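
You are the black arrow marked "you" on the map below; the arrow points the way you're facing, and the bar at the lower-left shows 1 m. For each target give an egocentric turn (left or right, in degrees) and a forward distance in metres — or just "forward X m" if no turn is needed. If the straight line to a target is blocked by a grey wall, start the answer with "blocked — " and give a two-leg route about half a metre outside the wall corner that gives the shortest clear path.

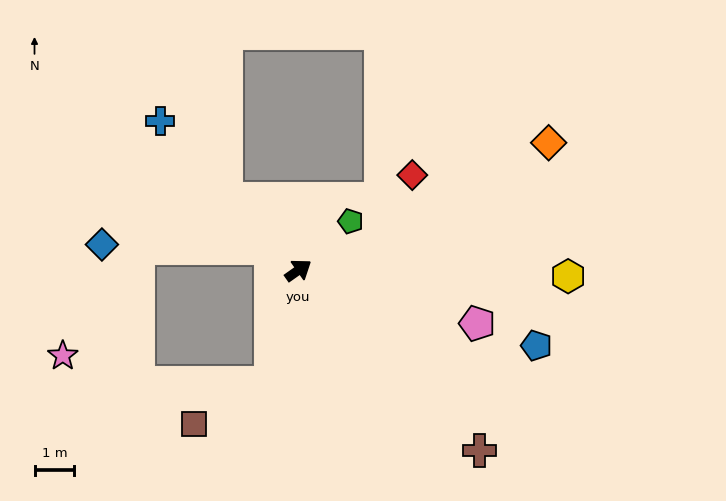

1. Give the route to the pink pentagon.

turn right 52°, forward 4.7 m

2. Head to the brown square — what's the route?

blocked — turn right 139°, forward 2.9 m, then turn right 48°, forward 2.2 m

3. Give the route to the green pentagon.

turn left 8°, forward 1.8 m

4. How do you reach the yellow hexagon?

turn right 36°, forward 6.8 m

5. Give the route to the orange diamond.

turn right 8°, forward 7.0 m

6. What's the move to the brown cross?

turn right 80°, forward 6.4 m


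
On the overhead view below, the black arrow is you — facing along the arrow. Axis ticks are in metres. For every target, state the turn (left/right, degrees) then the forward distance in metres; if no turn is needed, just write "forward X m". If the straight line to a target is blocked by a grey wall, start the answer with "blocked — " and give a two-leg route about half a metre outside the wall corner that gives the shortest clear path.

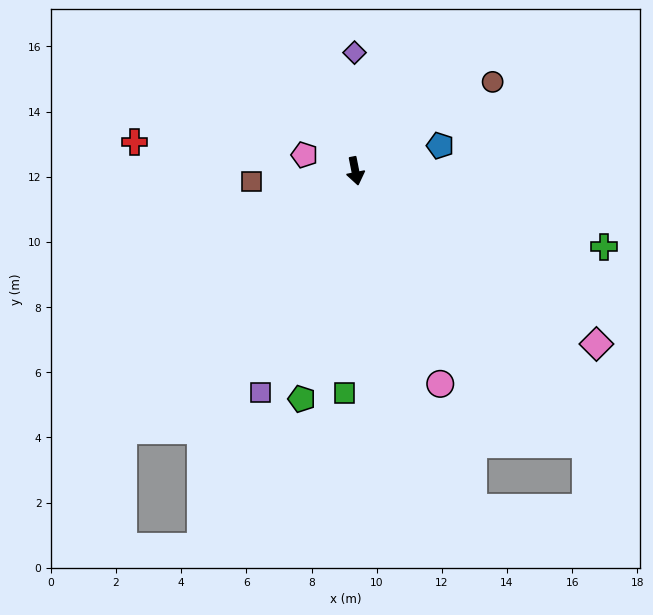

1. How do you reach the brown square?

turn right 95°, forward 3.2 m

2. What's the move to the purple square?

turn right 34°, forward 7.4 m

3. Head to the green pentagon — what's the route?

turn right 24°, forward 7.2 m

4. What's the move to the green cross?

turn left 62°, forward 8.0 m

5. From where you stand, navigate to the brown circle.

turn left 112°, forward 5.0 m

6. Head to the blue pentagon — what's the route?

turn left 95°, forward 2.7 m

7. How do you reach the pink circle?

turn left 11°, forward 7.0 m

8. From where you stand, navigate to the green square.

turn right 14°, forward 6.8 m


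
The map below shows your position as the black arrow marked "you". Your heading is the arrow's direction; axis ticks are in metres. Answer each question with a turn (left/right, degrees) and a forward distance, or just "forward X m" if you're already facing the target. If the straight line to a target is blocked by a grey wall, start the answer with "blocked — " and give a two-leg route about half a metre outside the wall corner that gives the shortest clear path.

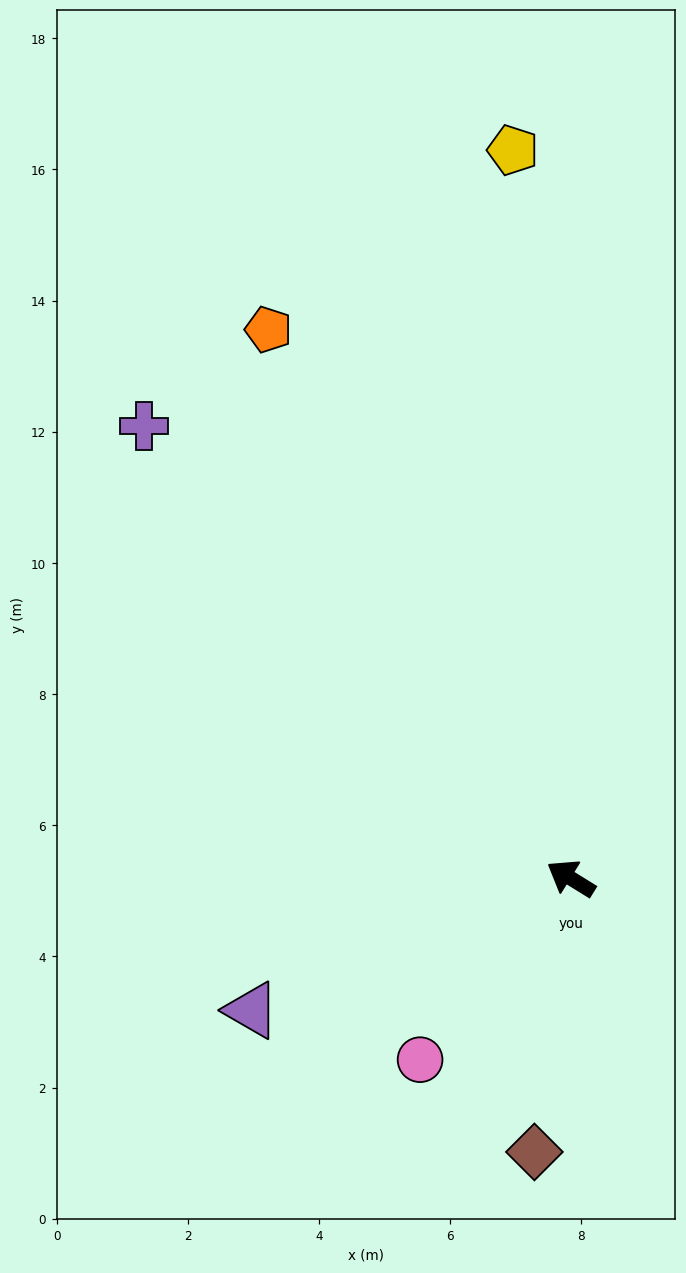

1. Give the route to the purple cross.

turn right 15°, forward 9.5 m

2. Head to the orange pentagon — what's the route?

turn right 29°, forward 9.6 m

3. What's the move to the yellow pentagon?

turn right 54°, forward 11.1 m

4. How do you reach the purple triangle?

turn left 54°, forward 5.3 m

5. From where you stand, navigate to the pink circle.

turn left 82°, forward 3.6 m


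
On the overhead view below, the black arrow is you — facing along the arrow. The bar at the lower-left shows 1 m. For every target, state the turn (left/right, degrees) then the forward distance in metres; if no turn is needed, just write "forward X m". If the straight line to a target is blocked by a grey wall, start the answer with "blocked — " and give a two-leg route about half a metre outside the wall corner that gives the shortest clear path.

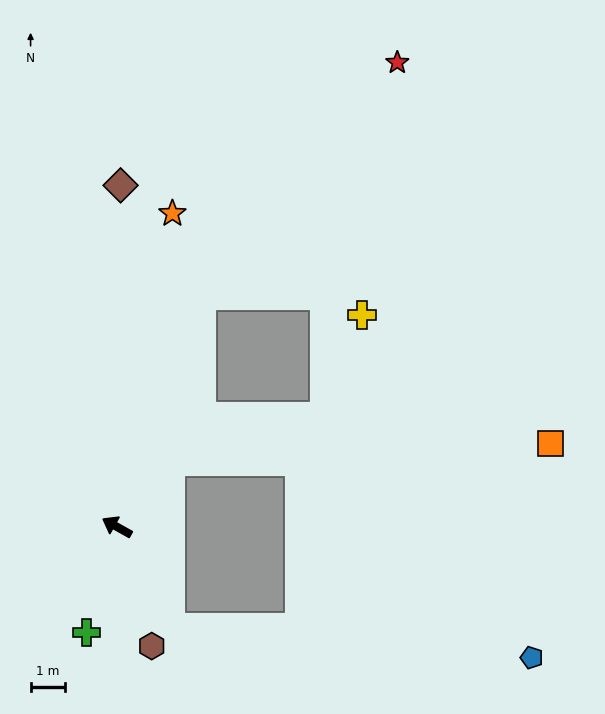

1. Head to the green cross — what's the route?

turn left 103°, forward 3.2 m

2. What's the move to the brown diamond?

turn right 61°, forward 9.8 m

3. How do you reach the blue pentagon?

blocked — turn left 147°, forward 3.3 m, then turn left 58°, forward 10.4 m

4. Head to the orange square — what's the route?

blocked — turn right 100°, forward 2.4 m, then turn right 48°, forward 10.9 m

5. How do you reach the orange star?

turn right 71°, forward 9.2 m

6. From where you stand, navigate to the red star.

blocked — turn right 81°, forward 7.1 m, then turn right 20°, forward 8.7 m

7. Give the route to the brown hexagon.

turn left 136°, forward 3.6 m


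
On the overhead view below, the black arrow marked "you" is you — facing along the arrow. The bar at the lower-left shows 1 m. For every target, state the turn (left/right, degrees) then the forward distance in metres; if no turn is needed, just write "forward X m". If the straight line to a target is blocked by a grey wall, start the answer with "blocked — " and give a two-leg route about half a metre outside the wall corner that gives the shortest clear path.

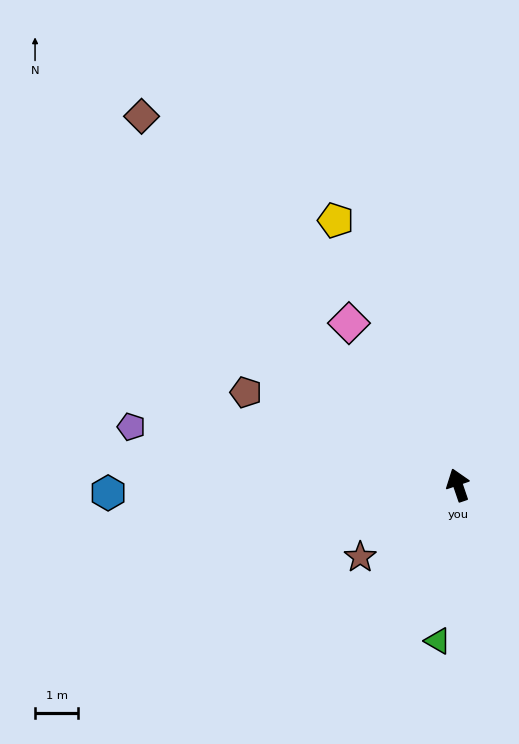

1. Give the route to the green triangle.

turn left 154°, forward 3.6 m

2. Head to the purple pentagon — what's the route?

turn left 61°, forward 7.7 m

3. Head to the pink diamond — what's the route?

turn left 15°, forward 4.5 m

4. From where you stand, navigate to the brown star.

turn left 108°, forward 2.8 m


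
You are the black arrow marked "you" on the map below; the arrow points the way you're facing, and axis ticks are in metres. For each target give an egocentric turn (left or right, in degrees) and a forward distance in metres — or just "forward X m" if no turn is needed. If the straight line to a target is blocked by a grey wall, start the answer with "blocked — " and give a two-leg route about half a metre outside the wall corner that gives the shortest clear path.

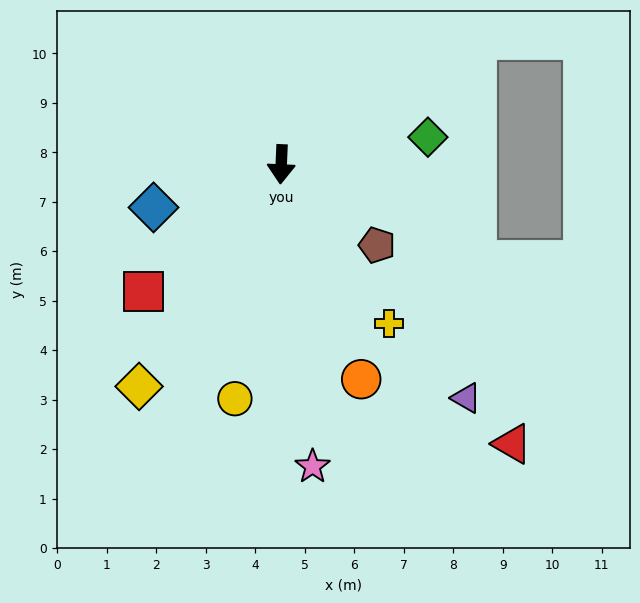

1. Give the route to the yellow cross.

turn left 37°, forward 3.9 m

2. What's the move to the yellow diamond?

turn right 30°, forward 5.3 m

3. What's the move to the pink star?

turn left 8°, forward 6.1 m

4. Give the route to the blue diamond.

turn right 69°, forward 2.7 m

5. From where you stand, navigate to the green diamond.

turn left 103°, forward 3.0 m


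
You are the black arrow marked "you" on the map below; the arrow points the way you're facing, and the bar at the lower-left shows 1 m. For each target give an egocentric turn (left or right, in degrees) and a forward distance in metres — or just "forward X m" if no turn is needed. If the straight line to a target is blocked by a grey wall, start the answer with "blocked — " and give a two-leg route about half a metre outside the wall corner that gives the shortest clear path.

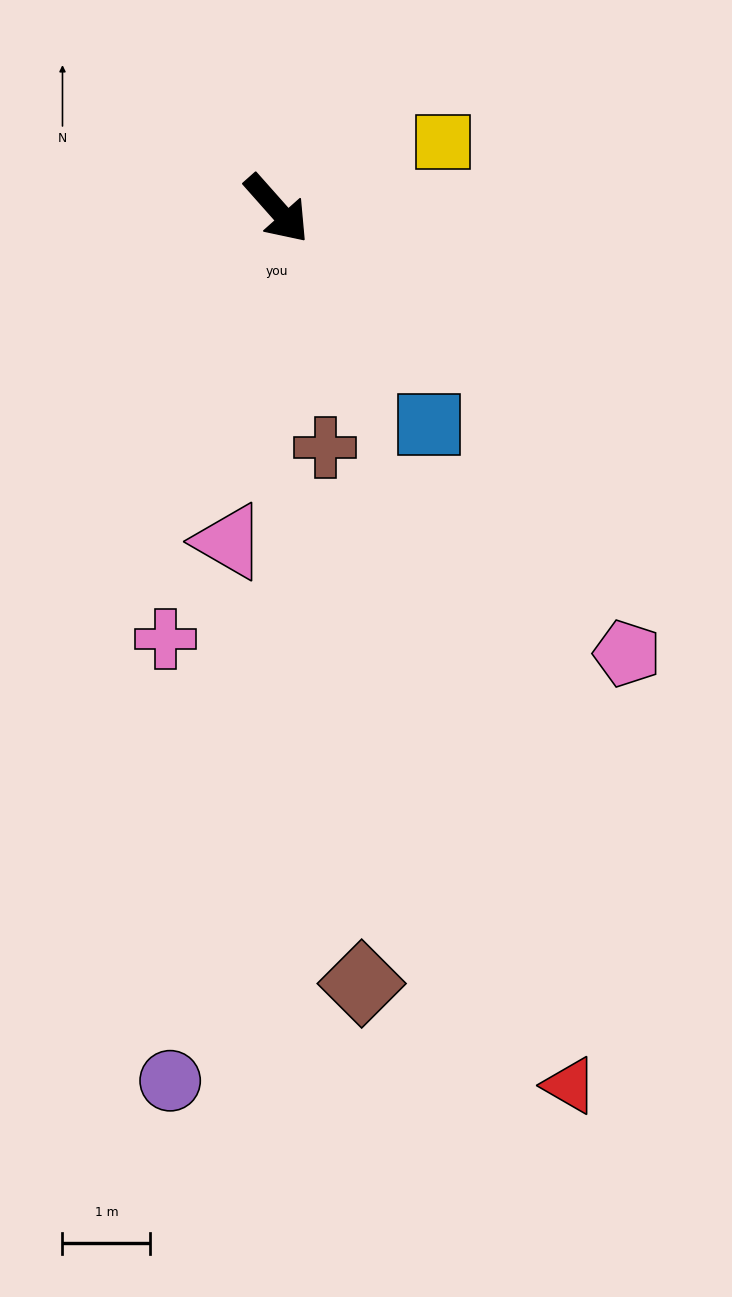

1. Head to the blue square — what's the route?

turn right 6°, forward 3.0 m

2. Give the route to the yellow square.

turn left 70°, forward 2.0 m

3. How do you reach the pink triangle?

turn right 50°, forward 3.8 m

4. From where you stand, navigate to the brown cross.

turn right 30°, forward 2.8 m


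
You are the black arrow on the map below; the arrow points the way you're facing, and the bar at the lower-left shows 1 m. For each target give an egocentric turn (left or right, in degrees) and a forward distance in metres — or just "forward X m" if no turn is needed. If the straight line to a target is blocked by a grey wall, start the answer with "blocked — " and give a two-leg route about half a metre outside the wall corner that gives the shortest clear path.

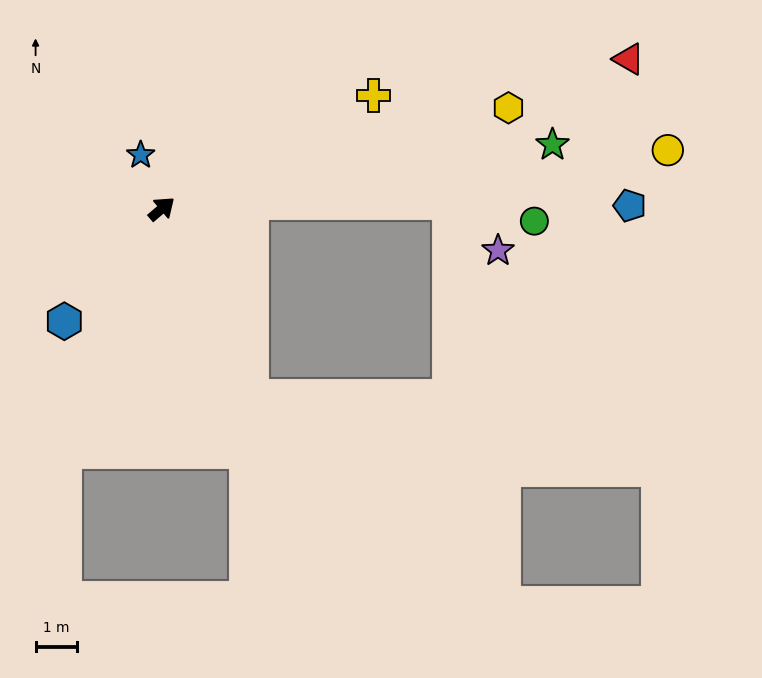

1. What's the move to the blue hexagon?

turn right 171°, forward 3.6 m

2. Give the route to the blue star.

turn left 71°, forward 1.4 m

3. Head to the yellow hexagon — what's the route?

turn right 24°, forward 8.8 m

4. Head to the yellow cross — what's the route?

turn right 12°, forward 5.8 m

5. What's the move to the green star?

turn right 31°, forward 9.6 m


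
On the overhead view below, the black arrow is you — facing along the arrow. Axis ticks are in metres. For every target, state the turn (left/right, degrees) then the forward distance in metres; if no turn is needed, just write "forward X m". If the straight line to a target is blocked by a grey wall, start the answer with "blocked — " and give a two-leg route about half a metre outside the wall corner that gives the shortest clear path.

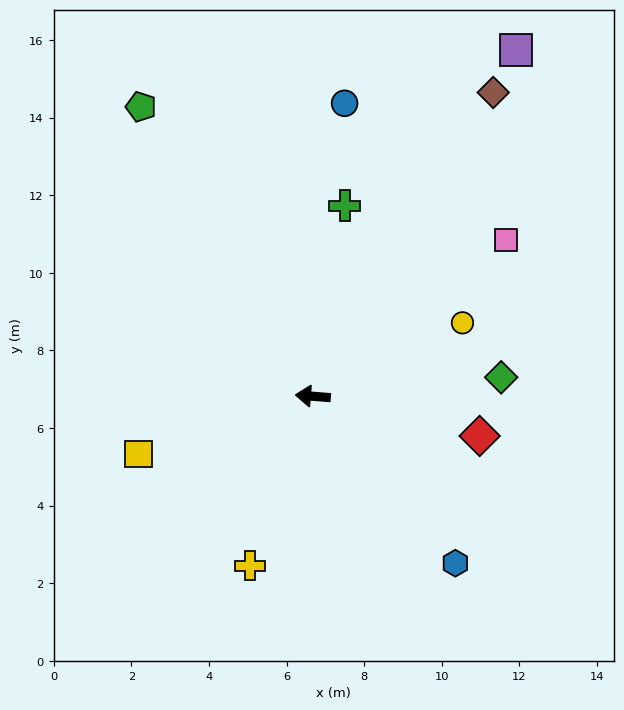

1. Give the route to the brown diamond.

turn right 116°, forward 9.1 m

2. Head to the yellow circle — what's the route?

turn right 149°, forward 4.3 m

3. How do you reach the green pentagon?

turn right 55°, forward 8.7 m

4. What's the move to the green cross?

turn right 95°, forward 5.0 m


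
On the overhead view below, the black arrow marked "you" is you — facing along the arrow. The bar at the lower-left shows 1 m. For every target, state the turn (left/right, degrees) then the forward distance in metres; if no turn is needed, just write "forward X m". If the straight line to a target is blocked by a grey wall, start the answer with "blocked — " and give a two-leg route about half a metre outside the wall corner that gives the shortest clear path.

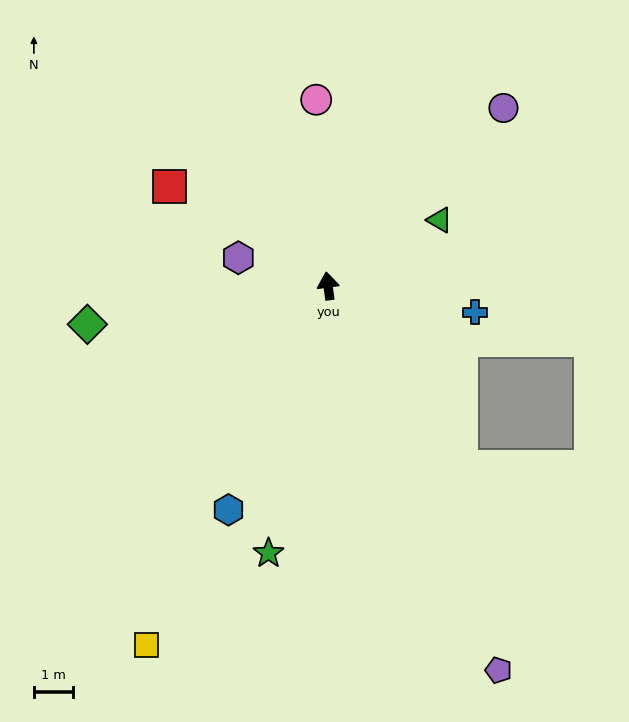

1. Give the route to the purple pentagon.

turn right 164°, forward 10.7 m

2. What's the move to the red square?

turn left 50°, forward 4.8 m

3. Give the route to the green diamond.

turn left 91°, forward 6.2 m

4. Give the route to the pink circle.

turn right 4°, forward 4.7 m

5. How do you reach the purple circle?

turn right 52°, forward 6.3 m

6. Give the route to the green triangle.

turn right 67°, forward 3.3 m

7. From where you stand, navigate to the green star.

turn left 160°, forward 7.0 m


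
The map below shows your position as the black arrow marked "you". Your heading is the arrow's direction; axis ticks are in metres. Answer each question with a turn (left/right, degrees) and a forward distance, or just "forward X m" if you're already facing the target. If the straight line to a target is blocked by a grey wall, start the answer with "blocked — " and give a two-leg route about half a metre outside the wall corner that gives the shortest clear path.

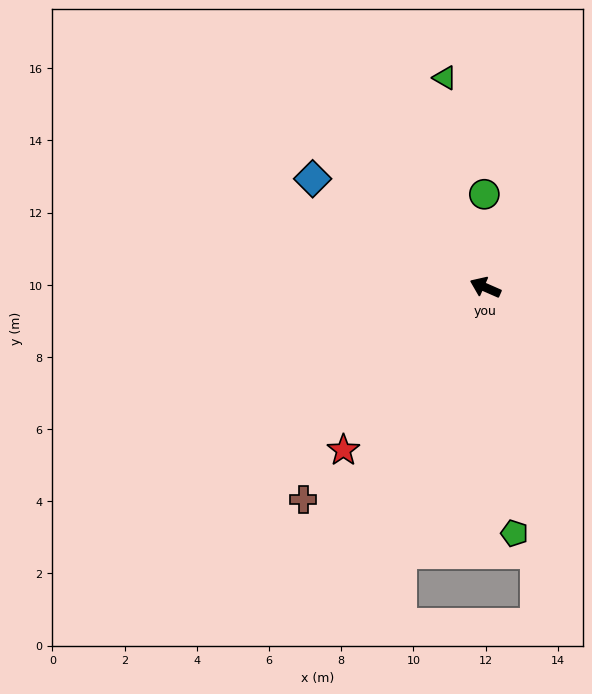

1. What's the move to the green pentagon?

turn left 120°, forward 6.9 m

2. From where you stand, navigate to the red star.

turn left 73°, forward 6.0 m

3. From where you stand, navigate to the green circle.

turn right 66°, forward 2.6 m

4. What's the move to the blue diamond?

turn right 8°, forward 5.7 m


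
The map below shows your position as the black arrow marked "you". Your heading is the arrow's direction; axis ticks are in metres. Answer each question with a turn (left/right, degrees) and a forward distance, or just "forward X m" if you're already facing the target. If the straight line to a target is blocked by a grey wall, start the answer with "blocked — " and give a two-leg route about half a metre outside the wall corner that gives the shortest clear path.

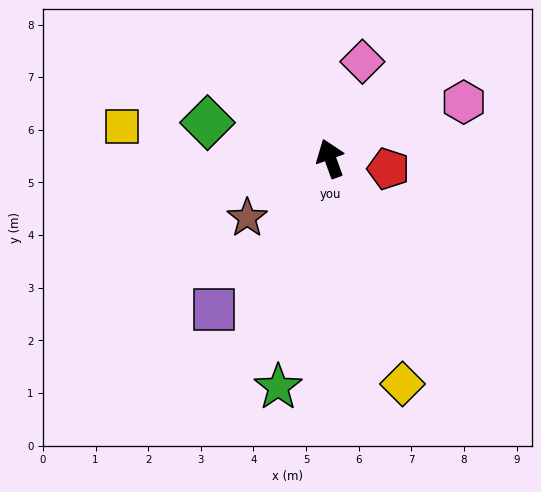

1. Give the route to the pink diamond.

turn right 38°, forward 1.9 m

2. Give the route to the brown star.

turn left 106°, forward 1.9 m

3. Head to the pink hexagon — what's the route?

turn right 87°, forward 2.8 m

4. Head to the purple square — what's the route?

turn left 122°, forward 3.6 m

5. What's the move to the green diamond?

turn left 54°, forward 2.4 m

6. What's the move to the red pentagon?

turn right 120°, forward 1.1 m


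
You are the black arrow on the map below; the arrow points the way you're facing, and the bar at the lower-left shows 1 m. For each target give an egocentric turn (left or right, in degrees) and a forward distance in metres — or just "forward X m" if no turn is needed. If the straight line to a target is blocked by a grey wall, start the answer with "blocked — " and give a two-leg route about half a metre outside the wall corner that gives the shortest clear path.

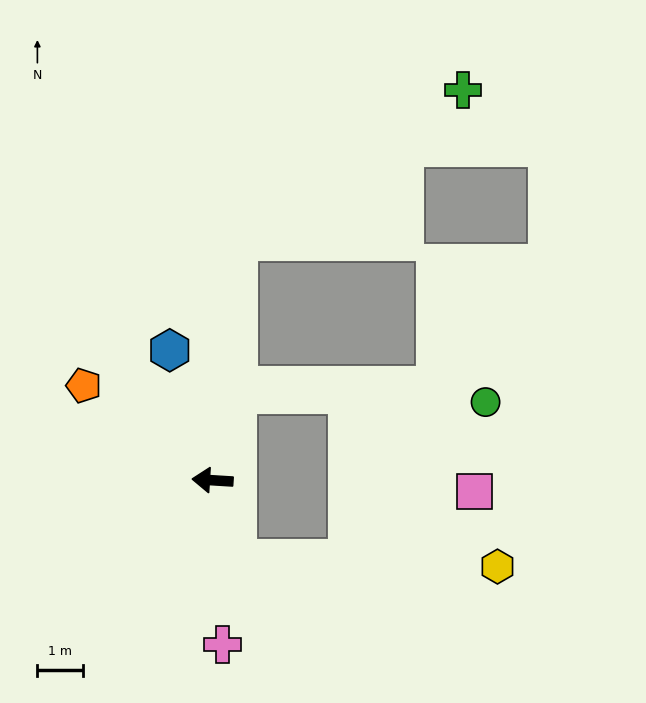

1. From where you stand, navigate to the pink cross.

turn left 97°, forward 3.6 m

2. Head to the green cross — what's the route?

blocked — turn right 93°, forward 5.3 m, then turn right 50°, forward 5.9 m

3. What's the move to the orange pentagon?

turn right 33°, forward 3.5 m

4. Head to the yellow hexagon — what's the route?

blocked — turn left 111°, forward 1.8 m, then turn left 71°, forward 5.7 m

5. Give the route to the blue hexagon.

turn right 68°, forward 3.0 m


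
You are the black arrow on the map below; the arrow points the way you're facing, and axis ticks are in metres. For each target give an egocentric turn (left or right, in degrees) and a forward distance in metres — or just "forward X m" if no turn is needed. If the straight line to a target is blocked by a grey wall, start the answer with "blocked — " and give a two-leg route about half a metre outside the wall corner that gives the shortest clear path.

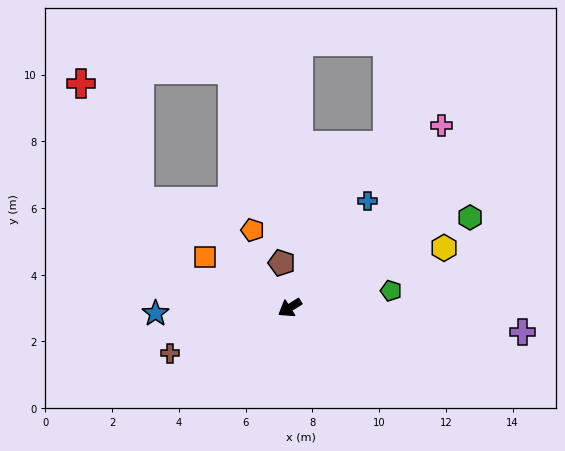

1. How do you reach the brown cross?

turn right 11°, forward 3.8 m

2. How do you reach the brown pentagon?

turn right 112°, forward 1.4 m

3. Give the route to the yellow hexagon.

turn left 169°, forward 5.0 m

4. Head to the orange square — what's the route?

turn right 63°, forward 3.0 m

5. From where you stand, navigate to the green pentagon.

turn left 157°, forward 3.1 m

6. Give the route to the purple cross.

turn left 142°, forward 7.0 m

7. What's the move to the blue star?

turn right 30°, forward 4.0 m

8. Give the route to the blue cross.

turn right 158°, forward 4.0 m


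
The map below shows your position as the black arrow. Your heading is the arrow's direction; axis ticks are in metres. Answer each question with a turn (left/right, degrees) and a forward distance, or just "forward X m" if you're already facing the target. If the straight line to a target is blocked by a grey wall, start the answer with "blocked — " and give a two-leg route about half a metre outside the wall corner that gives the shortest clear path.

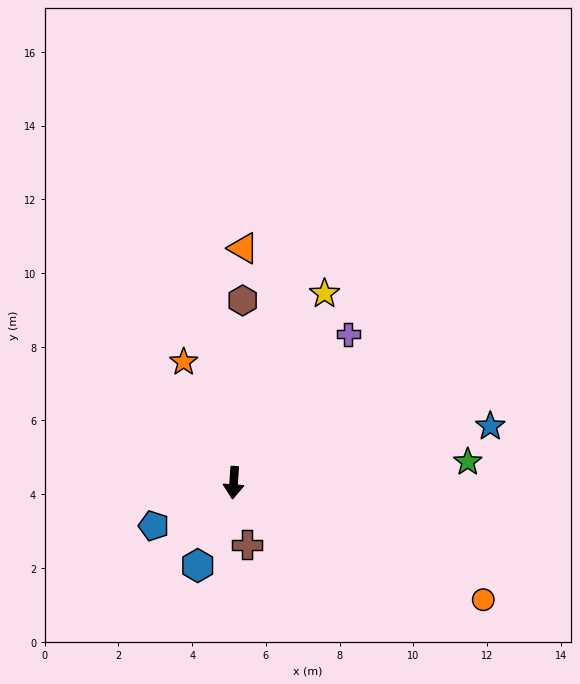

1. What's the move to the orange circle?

turn left 69°, forward 7.5 m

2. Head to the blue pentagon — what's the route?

turn right 58°, forward 2.5 m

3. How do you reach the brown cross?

turn left 16°, forward 1.7 m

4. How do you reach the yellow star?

turn left 158°, forward 5.7 m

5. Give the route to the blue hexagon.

turn right 20°, forward 2.4 m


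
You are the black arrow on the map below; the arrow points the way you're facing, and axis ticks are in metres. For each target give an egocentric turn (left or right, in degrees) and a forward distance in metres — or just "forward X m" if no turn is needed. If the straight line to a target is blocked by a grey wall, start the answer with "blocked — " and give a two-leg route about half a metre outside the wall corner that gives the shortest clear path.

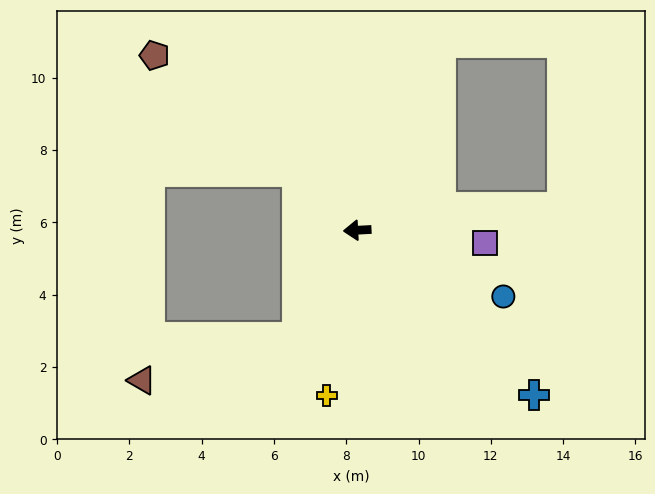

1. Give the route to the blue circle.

turn left 153°, forward 4.4 m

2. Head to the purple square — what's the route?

turn left 171°, forward 3.5 m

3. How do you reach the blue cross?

turn left 134°, forward 6.7 m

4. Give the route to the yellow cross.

turn left 77°, forward 4.7 m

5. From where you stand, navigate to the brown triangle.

blocked — turn left 58°, forward 3.4 m, then turn right 45°, forward 4.5 m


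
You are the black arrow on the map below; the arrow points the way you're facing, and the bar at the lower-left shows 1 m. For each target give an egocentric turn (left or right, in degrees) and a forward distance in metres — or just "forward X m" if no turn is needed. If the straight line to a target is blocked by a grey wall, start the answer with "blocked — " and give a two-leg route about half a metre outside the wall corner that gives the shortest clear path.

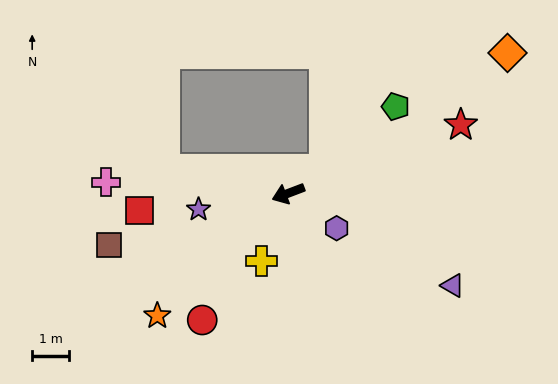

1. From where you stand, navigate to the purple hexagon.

turn left 123°, forward 1.6 m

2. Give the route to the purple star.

turn right 11°, forward 2.5 m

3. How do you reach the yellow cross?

turn left 48°, forward 2.0 m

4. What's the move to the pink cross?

turn right 24°, forward 4.9 m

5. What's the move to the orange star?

turn left 22°, forward 4.8 m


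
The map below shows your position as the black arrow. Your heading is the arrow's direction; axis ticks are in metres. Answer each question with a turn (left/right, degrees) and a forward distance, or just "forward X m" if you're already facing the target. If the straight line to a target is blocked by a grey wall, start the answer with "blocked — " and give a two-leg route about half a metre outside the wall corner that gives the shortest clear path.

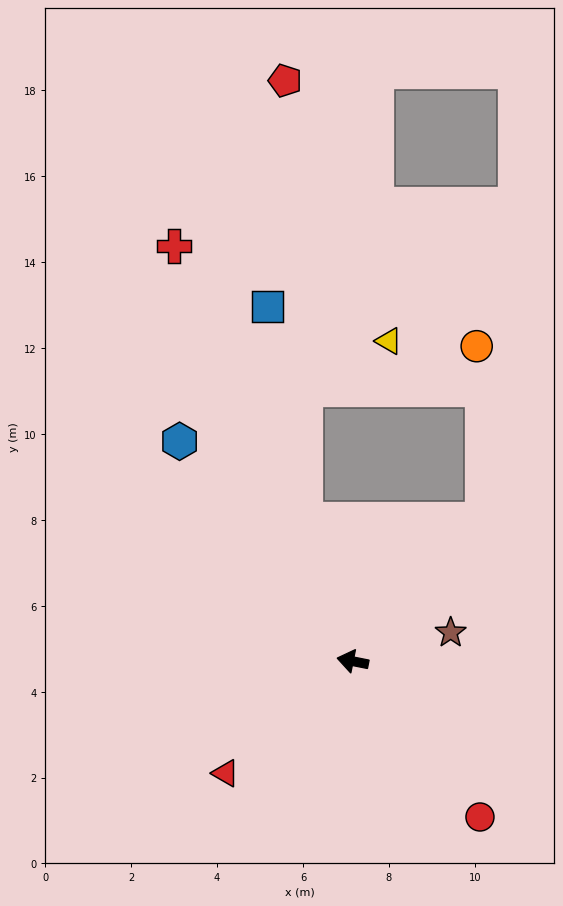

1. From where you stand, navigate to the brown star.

turn right 152°, forward 2.4 m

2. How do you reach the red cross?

turn right 55°, forward 10.5 m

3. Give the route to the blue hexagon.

turn right 41°, forward 6.5 m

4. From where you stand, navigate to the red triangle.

turn left 53°, forward 3.9 m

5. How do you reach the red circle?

turn left 141°, forward 4.7 m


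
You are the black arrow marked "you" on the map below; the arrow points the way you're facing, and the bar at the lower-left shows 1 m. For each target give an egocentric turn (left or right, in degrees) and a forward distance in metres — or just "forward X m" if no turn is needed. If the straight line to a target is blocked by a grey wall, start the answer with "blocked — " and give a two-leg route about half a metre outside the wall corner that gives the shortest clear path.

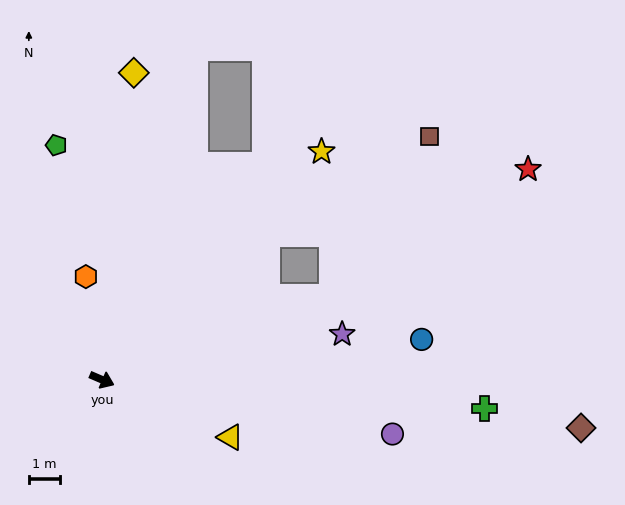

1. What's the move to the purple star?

turn left 34°, forward 7.9 m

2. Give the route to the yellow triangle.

forward 4.5 m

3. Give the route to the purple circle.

turn left 13°, forward 9.5 m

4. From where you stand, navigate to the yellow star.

turn left 69°, forward 10.2 m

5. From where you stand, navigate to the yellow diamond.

turn left 107°, forward 9.9 m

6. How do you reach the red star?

blocked — turn left 43°, forward 7.9 m, then turn left 13°, forward 7.5 m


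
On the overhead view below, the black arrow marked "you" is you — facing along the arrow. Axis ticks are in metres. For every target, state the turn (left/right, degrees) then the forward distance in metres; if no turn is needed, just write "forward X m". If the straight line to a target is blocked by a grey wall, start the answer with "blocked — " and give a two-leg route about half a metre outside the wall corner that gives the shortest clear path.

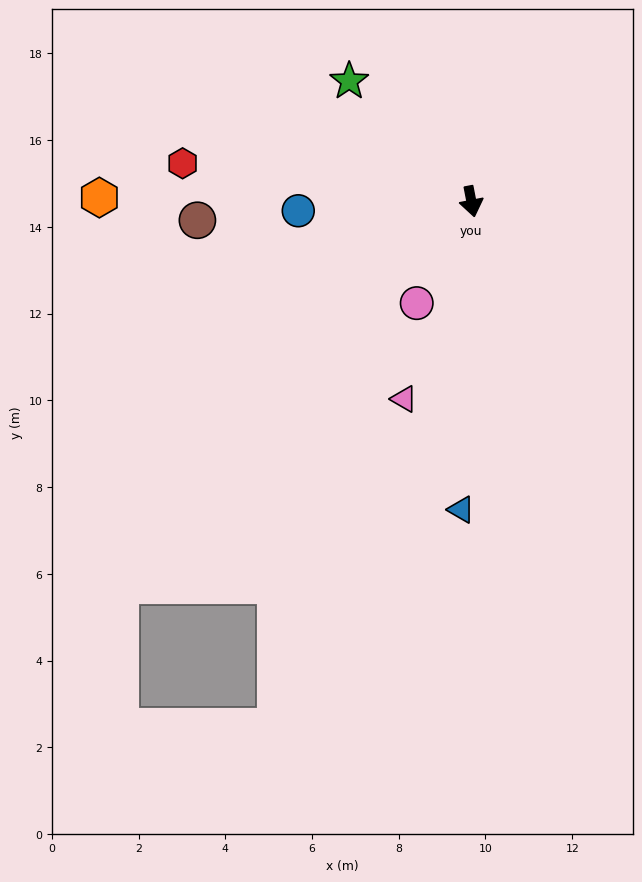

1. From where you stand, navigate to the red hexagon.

turn right 108°, forward 6.7 m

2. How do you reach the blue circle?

turn right 98°, forward 4.0 m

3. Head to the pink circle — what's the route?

turn right 39°, forward 2.7 m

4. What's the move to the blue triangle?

turn right 13°, forward 7.1 m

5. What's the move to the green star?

turn right 146°, forward 4.0 m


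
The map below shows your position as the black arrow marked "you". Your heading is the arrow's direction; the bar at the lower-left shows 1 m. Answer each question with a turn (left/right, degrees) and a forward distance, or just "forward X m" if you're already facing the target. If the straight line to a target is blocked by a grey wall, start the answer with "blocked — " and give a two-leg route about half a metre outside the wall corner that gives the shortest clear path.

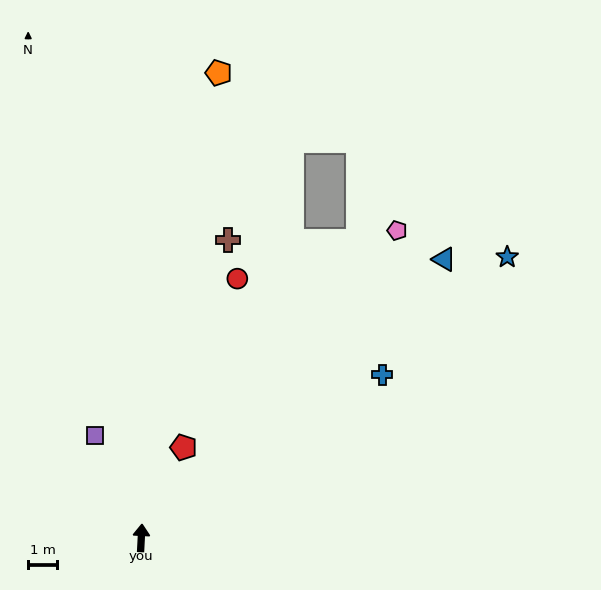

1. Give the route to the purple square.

turn left 27°, forward 3.9 m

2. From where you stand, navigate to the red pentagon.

turn right 22°, forward 3.4 m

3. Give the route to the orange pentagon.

turn right 6°, forward 16.2 m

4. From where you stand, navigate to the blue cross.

turn right 53°, forward 10.0 m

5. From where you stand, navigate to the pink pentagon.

turn right 37°, forward 13.7 m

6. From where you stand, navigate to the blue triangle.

turn right 44°, forward 14.1 m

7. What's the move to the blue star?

turn right 50°, forward 15.8 m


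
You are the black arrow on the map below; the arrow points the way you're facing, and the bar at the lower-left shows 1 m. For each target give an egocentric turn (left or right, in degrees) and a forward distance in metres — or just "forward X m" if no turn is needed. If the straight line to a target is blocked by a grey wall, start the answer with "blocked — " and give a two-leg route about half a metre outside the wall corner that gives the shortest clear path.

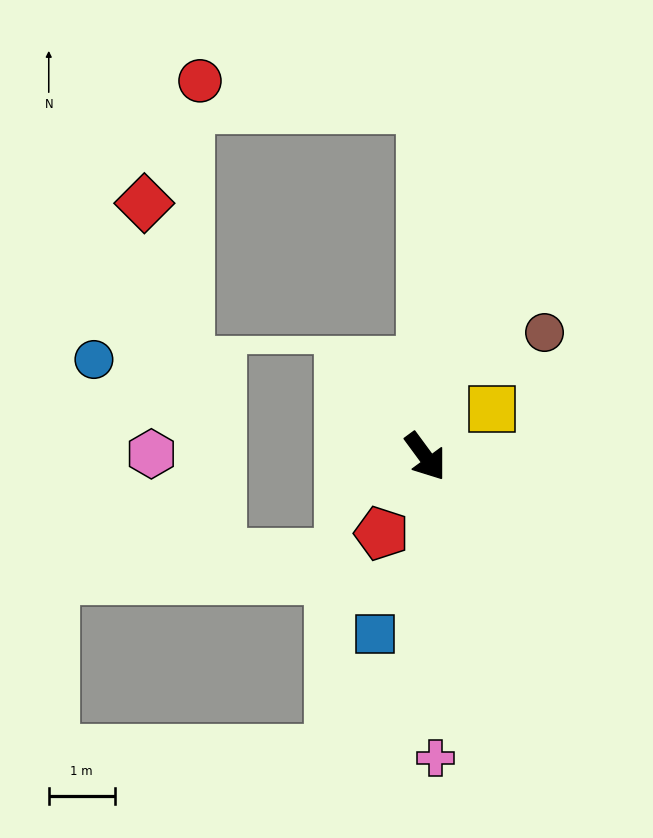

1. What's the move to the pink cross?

turn right 34°, forward 4.6 m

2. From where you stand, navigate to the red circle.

blocked — turn left 144°, forward 5.3 m, then turn left 83°, forward 3.4 m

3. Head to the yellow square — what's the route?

turn left 89°, forward 1.2 m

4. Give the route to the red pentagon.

turn right 66°, forward 1.3 m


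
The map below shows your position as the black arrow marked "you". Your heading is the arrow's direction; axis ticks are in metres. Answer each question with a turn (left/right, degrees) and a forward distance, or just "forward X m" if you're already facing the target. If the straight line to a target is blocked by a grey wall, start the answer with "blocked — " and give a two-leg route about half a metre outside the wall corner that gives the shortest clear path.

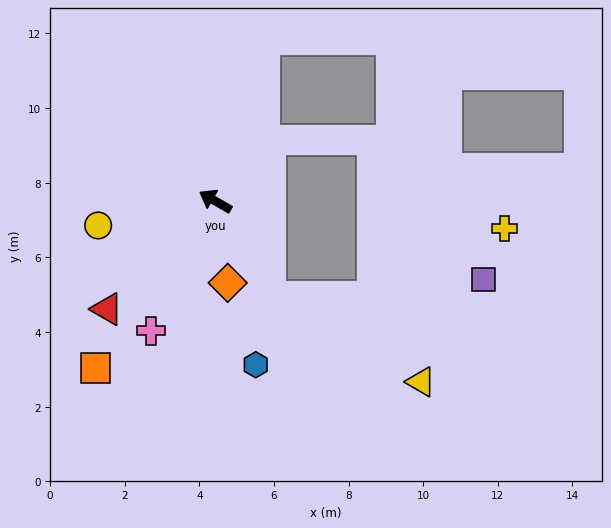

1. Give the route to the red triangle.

turn left 75°, forward 4.1 m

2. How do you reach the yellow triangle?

blocked — turn left 150°, forward 2.9 m, then turn left 30°, forward 4.6 m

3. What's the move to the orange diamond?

turn left 128°, forward 2.2 m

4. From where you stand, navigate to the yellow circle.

turn left 42°, forward 3.2 m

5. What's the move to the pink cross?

turn left 93°, forward 3.9 m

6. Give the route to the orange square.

turn left 84°, forward 5.5 m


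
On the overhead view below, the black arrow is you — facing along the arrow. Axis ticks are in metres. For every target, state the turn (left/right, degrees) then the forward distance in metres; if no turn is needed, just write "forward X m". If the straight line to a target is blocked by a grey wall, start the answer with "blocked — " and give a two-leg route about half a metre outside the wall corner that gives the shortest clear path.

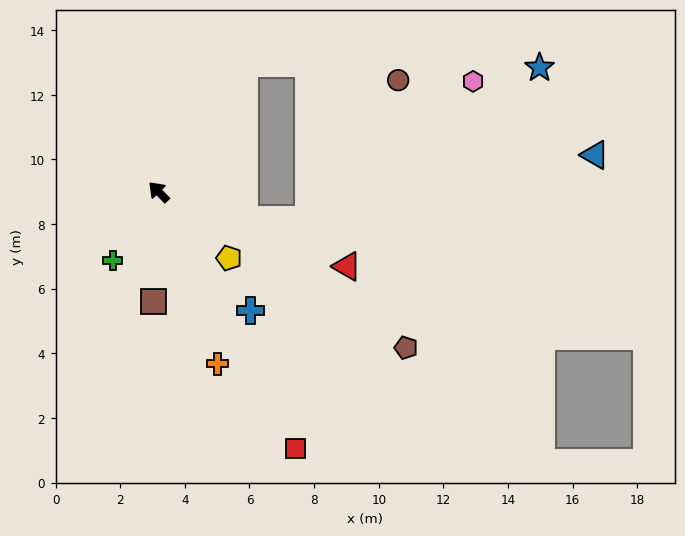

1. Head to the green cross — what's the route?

turn left 102°, forward 2.5 m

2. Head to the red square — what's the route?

turn left 164°, forward 9.0 m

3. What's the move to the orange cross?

turn left 154°, forward 5.6 m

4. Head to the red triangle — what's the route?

turn right 156°, forward 6.3 m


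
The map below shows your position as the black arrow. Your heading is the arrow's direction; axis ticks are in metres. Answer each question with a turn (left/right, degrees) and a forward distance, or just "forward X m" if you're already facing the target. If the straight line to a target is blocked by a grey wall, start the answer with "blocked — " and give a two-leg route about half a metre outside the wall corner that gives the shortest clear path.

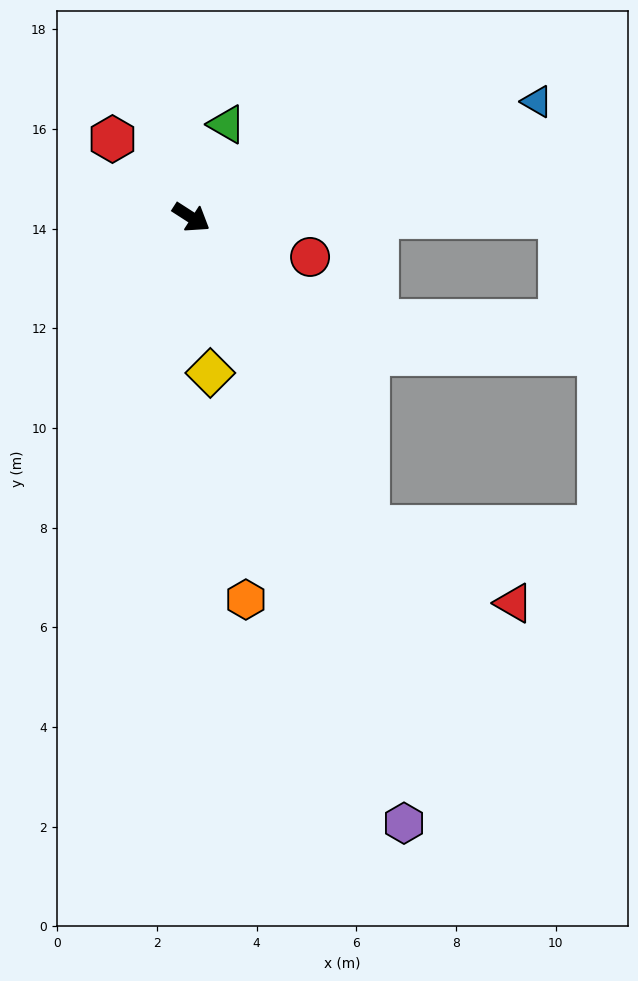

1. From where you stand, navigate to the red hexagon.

turn left 168°, forward 2.2 m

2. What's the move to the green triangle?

turn left 102°, forward 2.0 m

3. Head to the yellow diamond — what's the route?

turn right 50°, forward 3.1 m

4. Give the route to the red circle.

turn left 14°, forward 2.5 m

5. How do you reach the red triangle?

blocked — turn right 27°, forward 7.2 m, then turn left 32°, forward 3.3 m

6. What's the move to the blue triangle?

turn left 51°, forward 7.3 m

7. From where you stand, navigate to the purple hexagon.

turn right 38°, forward 12.9 m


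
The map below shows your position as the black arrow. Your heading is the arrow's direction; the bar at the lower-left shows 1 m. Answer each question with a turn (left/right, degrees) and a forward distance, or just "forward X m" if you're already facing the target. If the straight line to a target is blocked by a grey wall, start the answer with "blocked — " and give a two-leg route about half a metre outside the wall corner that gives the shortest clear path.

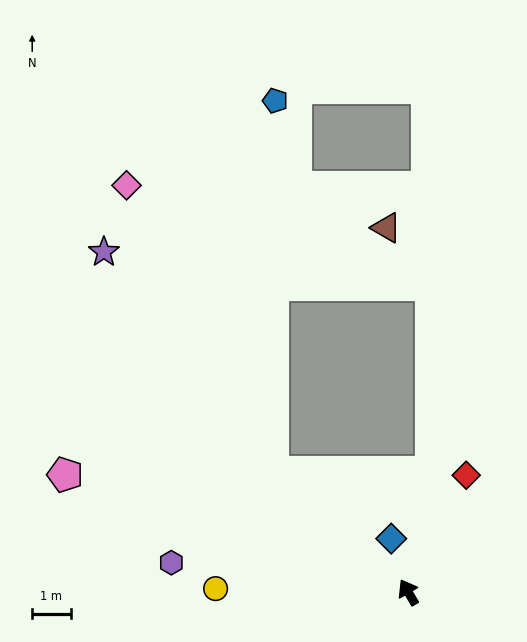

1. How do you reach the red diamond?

turn right 57°, forward 3.4 m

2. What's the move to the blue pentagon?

blocked — turn left 18°, forward 4.7 m, then turn right 49°, forward 9.7 m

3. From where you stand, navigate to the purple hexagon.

turn left 53°, forward 6.2 m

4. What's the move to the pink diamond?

blocked — turn left 18°, forward 4.7 m, then turn right 21°, forward 8.4 m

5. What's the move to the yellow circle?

turn left 59°, forward 5.0 m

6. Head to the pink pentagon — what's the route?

turn left 41°, forward 9.5 m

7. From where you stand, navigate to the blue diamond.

turn right 13°, forward 1.5 m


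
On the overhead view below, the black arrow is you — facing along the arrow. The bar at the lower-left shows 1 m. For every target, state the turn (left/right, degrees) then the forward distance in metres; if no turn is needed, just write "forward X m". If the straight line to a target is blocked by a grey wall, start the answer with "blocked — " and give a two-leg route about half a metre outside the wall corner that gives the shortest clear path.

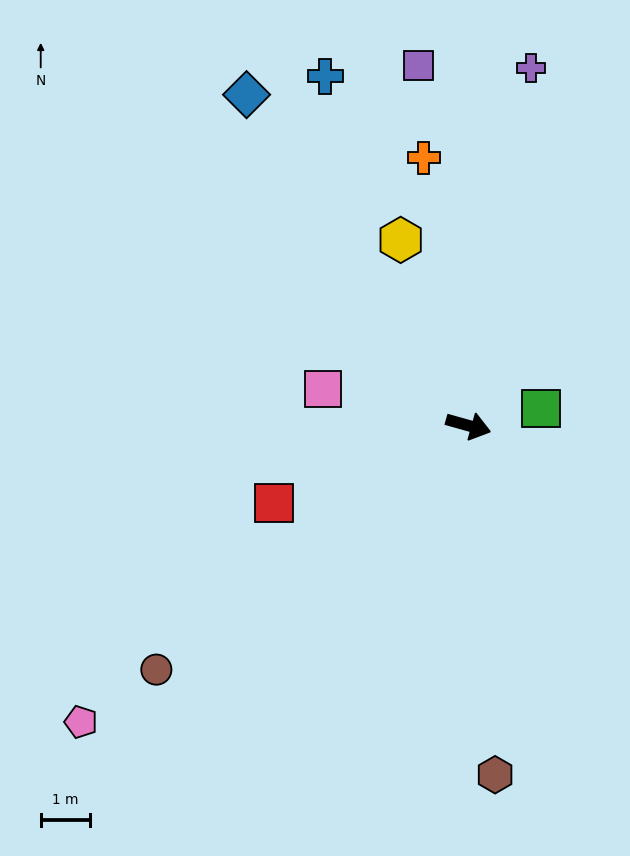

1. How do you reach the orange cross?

turn left 115°, forward 5.5 m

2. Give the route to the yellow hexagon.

turn left 126°, forward 4.0 m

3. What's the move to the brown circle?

turn right 126°, forward 8.0 m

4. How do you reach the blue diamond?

turn left 140°, forward 8.0 m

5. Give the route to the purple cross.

turn left 96°, forward 7.3 m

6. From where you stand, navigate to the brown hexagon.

turn right 70°, forward 7.0 m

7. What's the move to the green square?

turn left 29°, forward 1.5 m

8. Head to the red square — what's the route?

turn right 143°, forward 4.2 m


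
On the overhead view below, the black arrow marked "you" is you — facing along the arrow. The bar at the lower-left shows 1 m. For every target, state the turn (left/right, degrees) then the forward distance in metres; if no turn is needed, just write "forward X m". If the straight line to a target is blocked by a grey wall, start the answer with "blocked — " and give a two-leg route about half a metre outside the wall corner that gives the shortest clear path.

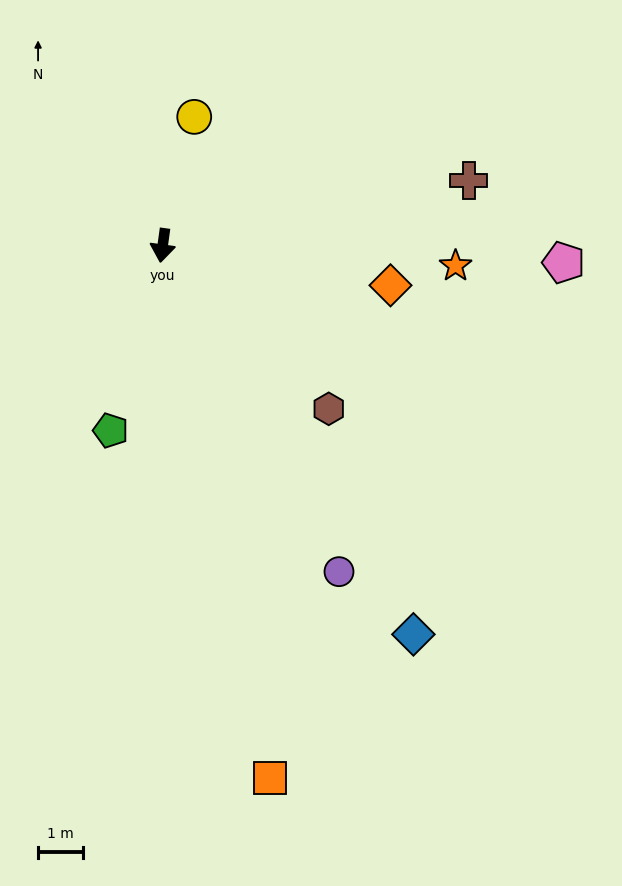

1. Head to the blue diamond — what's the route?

turn left 41°, forward 10.3 m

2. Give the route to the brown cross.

turn left 110°, forward 7.0 m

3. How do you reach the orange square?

turn left 19°, forward 12.1 m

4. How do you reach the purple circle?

turn left 36°, forward 8.2 m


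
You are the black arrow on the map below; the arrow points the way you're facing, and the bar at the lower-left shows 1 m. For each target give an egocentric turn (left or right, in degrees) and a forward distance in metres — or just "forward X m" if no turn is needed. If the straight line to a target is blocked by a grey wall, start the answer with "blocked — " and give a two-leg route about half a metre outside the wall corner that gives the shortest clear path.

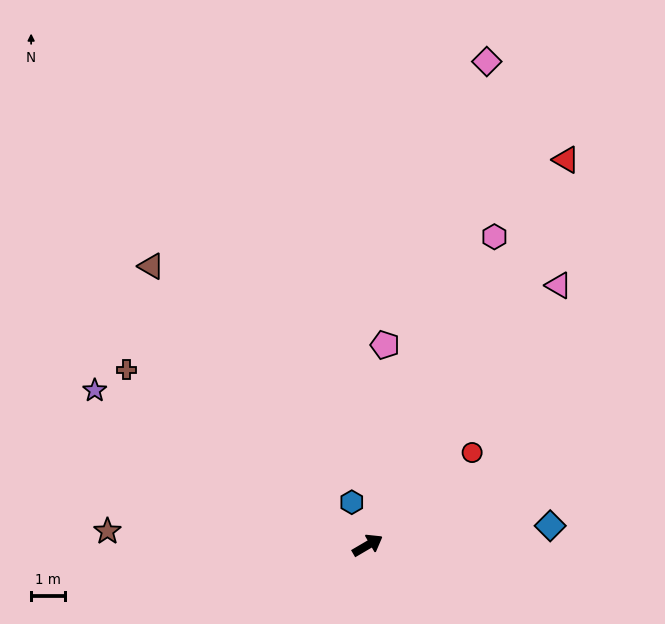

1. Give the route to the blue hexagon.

turn left 80°, forward 1.4 m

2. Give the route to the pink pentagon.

turn left 55°, forward 5.9 m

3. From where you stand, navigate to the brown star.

turn left 147°, forward 7.7 m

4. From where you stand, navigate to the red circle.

turn left 11°, forward 4.1 m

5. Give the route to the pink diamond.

turn left 46°, forward 14.7 m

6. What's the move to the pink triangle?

turn left 23°, forward 9.5 m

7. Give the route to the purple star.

turn left 120°, forward 9.3 m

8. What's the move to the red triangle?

turn left 32°, forward 12.8 m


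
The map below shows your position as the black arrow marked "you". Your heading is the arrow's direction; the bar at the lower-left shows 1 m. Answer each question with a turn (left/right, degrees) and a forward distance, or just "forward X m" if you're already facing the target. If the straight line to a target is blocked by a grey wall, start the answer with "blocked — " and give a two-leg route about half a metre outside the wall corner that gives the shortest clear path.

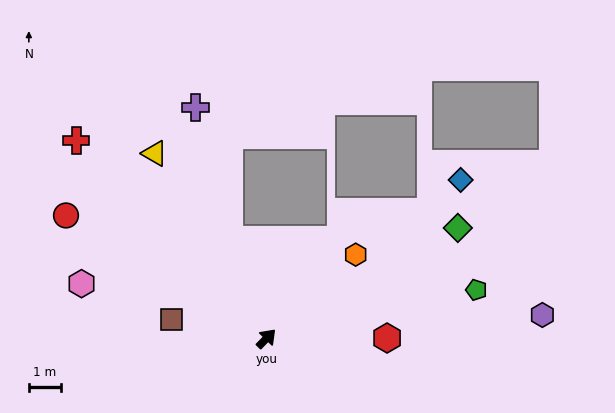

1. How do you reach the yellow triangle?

turn left 75°, forward 6.7 m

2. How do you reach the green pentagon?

turn right 33°, forward 6.7 m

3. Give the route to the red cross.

turn left 88°, forward 8.5 m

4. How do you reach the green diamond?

turn right 16°, forward 6.9 m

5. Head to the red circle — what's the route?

turn left 103°, forward 7.3 m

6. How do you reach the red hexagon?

turn right 46°, forward 3.8 m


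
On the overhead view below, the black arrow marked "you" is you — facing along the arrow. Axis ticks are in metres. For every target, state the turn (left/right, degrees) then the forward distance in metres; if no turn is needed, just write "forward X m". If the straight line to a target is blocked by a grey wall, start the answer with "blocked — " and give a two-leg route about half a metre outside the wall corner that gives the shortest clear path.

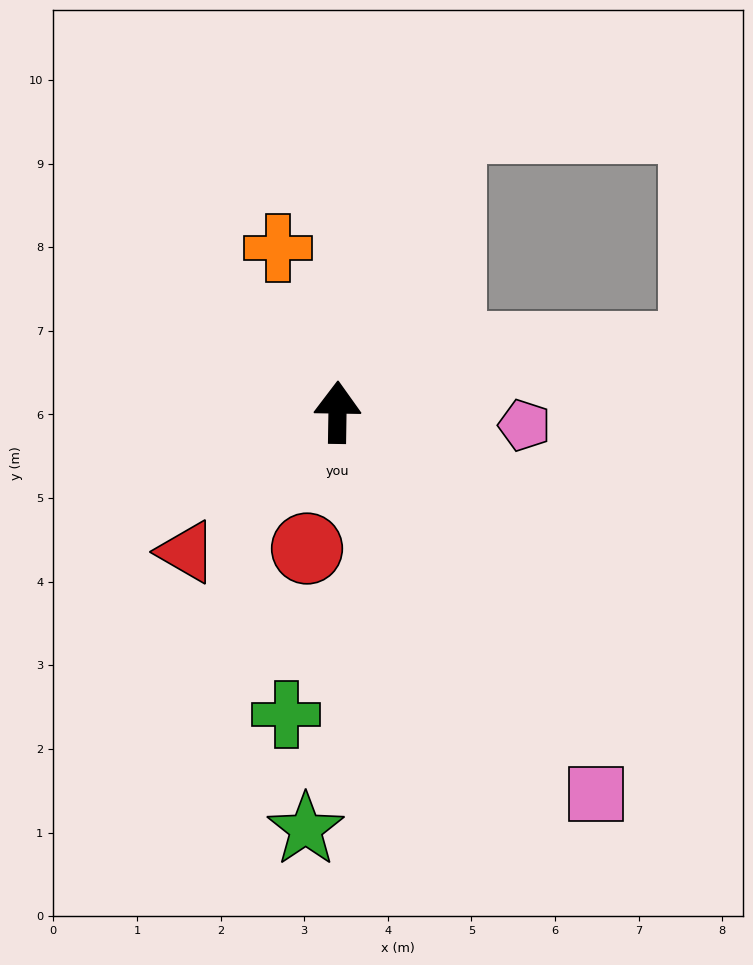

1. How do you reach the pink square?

turn right 145°, forward 5.5 m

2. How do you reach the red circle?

turn left 168°, forward 1.7 m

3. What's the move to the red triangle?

turn left 134°, forward 2.5 m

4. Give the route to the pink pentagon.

turn right 93°, forward 2.2 m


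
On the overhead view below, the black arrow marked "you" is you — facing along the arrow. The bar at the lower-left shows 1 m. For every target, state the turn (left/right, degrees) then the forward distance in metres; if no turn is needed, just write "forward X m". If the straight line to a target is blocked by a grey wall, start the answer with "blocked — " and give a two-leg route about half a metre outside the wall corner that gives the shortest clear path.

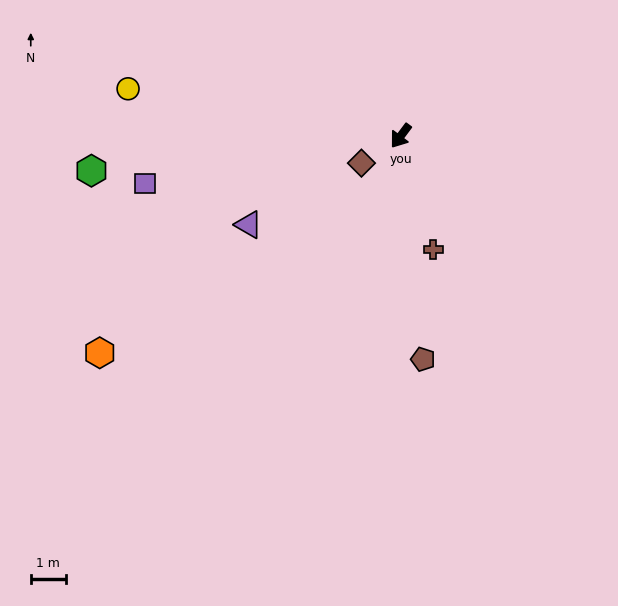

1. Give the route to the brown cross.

turn left 53°, forward 3.4 m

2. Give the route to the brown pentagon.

turn left 42°, forward 6.4 m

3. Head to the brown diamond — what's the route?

turn right 19°, forward 1.4 m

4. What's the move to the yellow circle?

turn right 63°, forward 7.9 m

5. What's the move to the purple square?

turn right 43°, forward 7.5 m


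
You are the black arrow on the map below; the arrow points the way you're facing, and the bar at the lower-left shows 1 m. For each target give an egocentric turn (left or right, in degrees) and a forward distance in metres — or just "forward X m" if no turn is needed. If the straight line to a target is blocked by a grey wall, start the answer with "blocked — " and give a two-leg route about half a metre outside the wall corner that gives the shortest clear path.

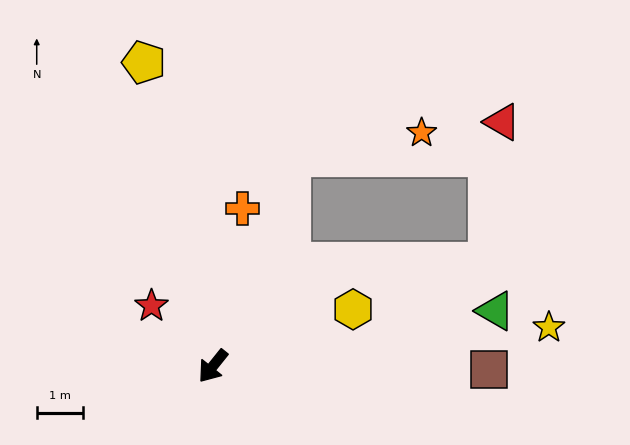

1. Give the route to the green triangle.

turn left 140°, forward 6.3 m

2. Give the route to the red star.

turn right 96°, forward 1.9 m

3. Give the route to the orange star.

blocked — turn right 162°, forward 4.9 m, then turn right 59°, forward 2.9 m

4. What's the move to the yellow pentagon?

turn right 128°, forward 6.8 m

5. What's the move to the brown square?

turn left 128°, forward 6.0 m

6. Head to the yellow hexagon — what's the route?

turn left 151°, forward 3.3 m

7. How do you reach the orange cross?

turn right 152°, forward 3.5 m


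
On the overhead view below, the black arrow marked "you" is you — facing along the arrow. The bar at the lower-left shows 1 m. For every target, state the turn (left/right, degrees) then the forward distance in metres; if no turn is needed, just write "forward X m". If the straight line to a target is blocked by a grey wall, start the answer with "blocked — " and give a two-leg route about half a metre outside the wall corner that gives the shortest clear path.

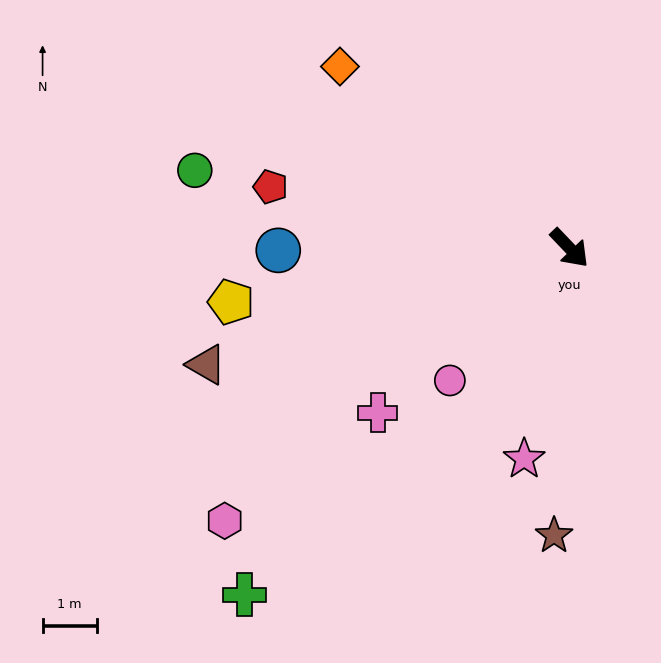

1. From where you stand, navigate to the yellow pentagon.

turn right 125°, forward 6.3 m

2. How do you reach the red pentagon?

turn right 145°, forward 5.7 m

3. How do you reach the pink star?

turn right 56°, forward 4.0 m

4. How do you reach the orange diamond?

turn right 172°, forward 5.4 m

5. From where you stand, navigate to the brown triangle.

turn right 116°, forward 7.1 m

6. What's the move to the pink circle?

turn right 86°, forward 3.3 m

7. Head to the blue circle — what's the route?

turn right 133°, forward 5.4 m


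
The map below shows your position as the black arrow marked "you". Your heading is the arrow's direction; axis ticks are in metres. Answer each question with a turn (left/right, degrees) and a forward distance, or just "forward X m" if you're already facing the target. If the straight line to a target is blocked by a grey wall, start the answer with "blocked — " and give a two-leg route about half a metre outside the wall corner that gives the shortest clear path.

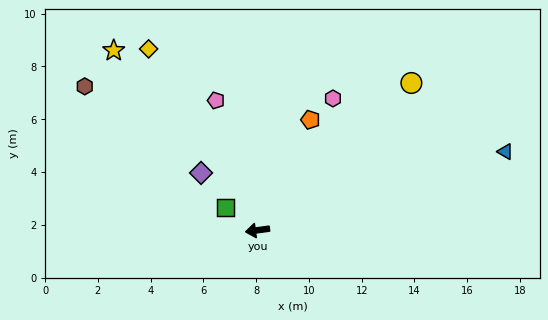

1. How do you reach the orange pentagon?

turn right 123°, forward 4.6 m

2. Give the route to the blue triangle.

turn right 170°, forward 9.9 m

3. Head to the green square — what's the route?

turn right 44°, forward 1.5 m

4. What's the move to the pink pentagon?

turn right 80°, forward 5.2 m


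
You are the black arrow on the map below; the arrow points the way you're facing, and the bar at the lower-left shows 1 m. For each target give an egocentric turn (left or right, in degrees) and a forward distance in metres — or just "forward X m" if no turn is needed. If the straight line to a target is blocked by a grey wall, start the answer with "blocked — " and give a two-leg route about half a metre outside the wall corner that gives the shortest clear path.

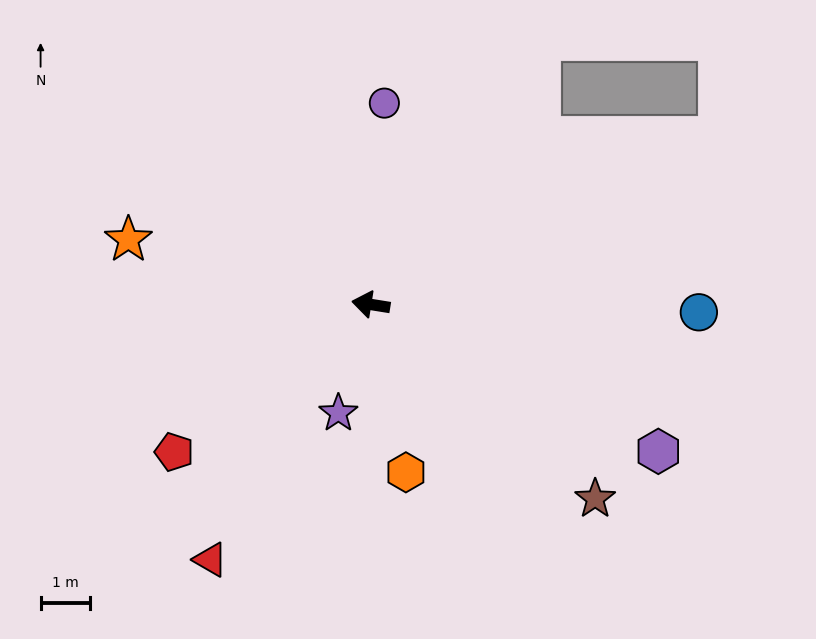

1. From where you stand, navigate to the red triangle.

turn left 67°, forward 6.1 m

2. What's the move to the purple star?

turn left 82°, forward 2.3 m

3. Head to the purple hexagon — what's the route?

turn left 162°, forward 6.6 m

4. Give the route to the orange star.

turn right 6°, forward 5.1 m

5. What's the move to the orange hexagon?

turn left 111°, forward 3.5 m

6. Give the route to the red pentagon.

turn left 46°, forward 5.0 m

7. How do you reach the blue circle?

turn right 172°, forward 6.7 m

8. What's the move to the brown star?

turn left 148°, forward 6.0 m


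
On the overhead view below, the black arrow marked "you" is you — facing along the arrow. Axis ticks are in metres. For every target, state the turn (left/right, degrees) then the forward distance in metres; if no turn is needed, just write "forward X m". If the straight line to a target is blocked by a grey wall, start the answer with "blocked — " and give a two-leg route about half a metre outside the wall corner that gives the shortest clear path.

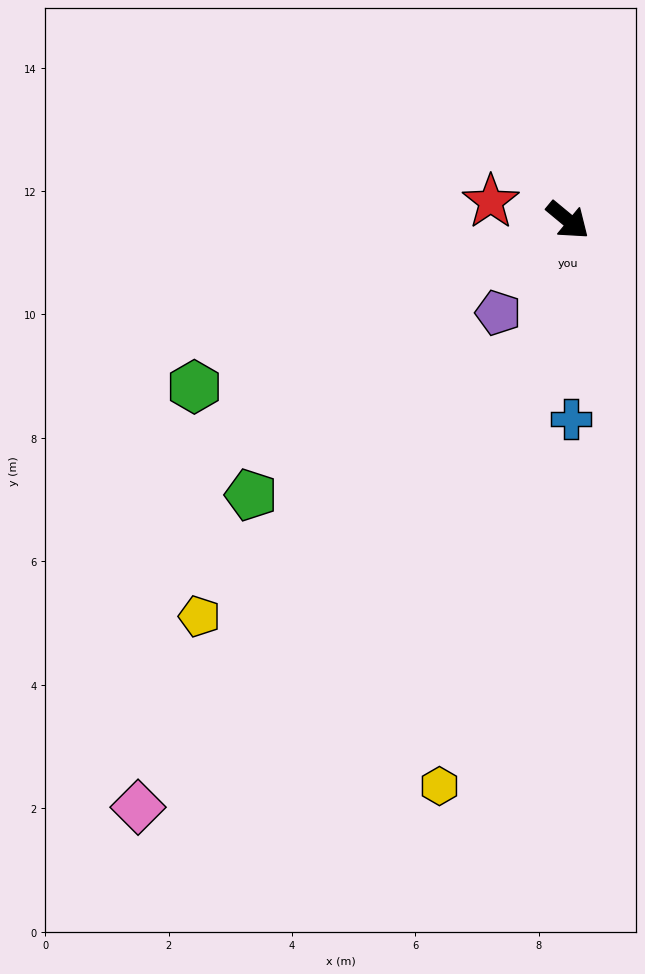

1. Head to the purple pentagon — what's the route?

turn right 87°, forward 1.9 m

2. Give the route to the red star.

turn right 154°, forward 1.3 m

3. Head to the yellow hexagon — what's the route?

turn right 63°, forward 9.4 m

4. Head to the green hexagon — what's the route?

turn right 116°, forward 6.6 m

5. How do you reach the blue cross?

turn right 49°, forward 3.2 m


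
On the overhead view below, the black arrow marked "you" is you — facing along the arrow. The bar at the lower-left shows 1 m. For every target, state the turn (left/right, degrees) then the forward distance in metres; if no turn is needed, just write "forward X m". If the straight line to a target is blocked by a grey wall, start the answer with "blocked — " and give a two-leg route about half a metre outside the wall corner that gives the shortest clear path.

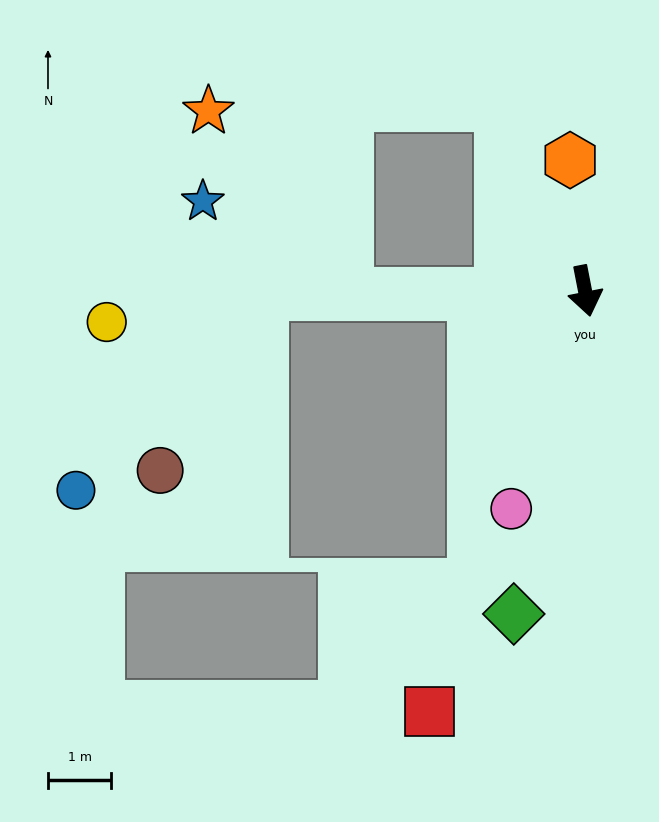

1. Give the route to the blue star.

blocked — turn right 100°, forward 3.8 m, then turn right 34°, forward 2.7 m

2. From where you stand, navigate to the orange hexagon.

turn left 175°, forward 2.1 m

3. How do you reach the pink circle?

turn right 30°, forward 3.6 m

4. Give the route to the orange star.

blocked — turn right 100°, forward 3.8 m, then turn right 54°, forward 3.6 m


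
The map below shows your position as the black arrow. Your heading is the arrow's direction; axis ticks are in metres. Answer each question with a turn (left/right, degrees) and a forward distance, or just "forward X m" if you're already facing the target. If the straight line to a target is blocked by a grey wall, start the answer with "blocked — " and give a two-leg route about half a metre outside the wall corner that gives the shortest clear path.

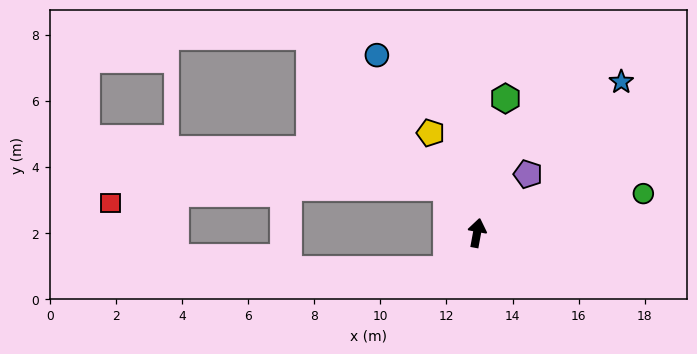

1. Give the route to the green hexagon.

forward 4.2 m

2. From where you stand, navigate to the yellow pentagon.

turn left 35°, forward 3.3 m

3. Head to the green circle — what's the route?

turn right 66°, forward 5.2 m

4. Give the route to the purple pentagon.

turn right 31°, forward 2.4 m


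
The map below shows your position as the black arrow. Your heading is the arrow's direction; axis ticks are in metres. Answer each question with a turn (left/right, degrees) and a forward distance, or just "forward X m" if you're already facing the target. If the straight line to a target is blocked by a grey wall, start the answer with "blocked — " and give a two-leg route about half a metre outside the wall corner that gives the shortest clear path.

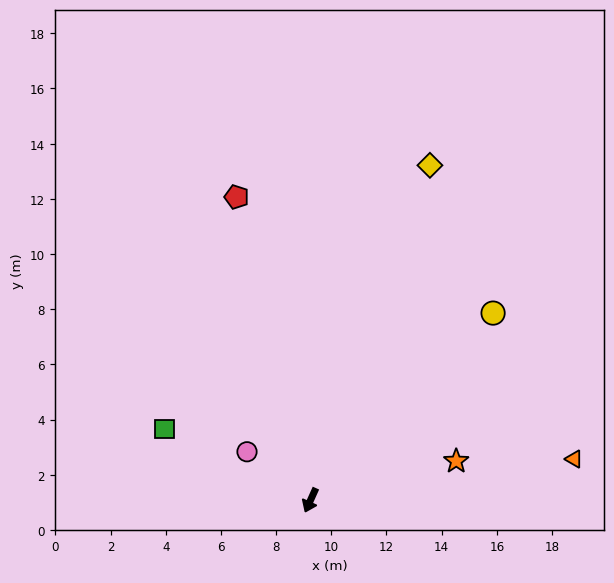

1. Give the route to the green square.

turn right 92°, forward 5.9 m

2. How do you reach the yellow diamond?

turn right 175°, forward 12.9 m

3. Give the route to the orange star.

turn left 129°, forward 5.5 m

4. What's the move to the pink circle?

turn right 103°, forward 2.9 m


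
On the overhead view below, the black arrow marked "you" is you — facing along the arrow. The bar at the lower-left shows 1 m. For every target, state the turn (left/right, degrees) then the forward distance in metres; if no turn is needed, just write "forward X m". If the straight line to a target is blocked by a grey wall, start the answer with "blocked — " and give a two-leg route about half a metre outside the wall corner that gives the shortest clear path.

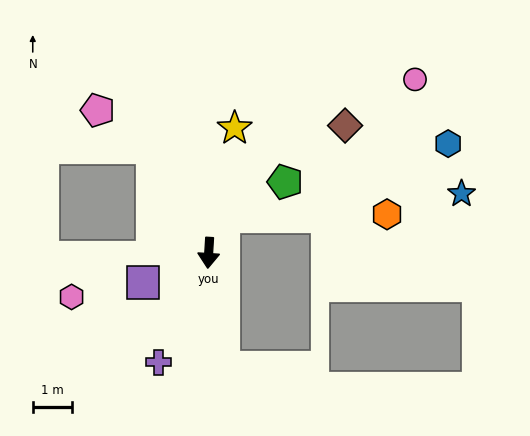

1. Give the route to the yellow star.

turn left 172°, forward 3.3 m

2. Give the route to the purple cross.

turn right 21°, forward 3.1 m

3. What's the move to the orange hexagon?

blocked — turn left 162°, forward 1.0 m, then turn right 68°, forward 4.2 m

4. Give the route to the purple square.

turn right 62°, forward 1.9 m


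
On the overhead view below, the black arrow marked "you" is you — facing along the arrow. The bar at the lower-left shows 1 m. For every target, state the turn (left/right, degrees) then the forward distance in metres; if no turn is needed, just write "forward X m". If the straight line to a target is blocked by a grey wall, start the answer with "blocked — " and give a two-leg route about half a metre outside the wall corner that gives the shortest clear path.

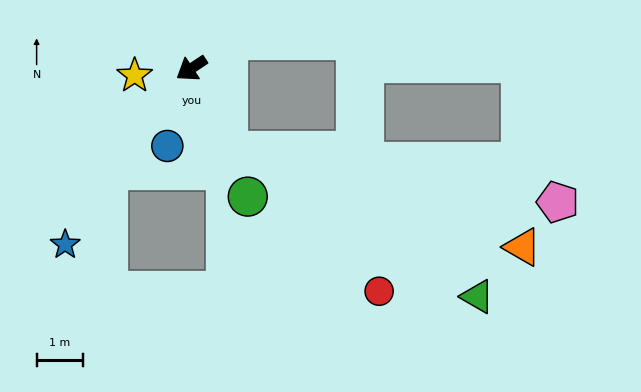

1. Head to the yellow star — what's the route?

turn right 26°, forward 1.2 m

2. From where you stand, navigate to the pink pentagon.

blocked — turn left 80°, forward 1.9 m, then turn left 58°, forward 7.2 m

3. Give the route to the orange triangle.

blocked — turn left 80°, forward 1.9 m, then turn left 48°, forward 6.7 m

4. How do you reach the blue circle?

turn left 39°, forward 1.8 m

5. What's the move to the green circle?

turn left 80°, forward 3.0 m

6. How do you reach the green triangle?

blocked — turn left 80°, forward 1.9 m, then turn left 36°, forward 6.2 m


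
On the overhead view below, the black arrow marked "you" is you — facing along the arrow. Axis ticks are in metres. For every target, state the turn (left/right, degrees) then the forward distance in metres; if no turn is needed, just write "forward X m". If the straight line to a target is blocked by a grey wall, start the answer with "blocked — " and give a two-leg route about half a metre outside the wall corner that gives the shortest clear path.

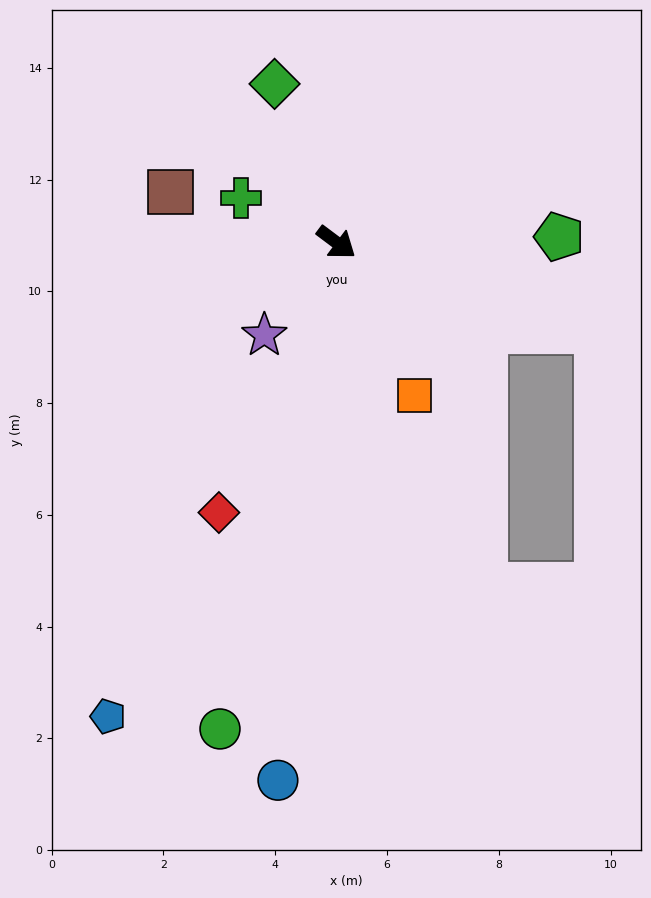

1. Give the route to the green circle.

turn right 67°, forward 9.0 m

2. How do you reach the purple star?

turn right 91°, forward 2.1 m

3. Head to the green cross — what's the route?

turn right 168°, forward 1.9 m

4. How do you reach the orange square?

turn right 26°, forward 3.1 m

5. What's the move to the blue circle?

turn right 59°, forward 9.7 m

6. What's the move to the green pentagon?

turn left 38°, forward 4.0 m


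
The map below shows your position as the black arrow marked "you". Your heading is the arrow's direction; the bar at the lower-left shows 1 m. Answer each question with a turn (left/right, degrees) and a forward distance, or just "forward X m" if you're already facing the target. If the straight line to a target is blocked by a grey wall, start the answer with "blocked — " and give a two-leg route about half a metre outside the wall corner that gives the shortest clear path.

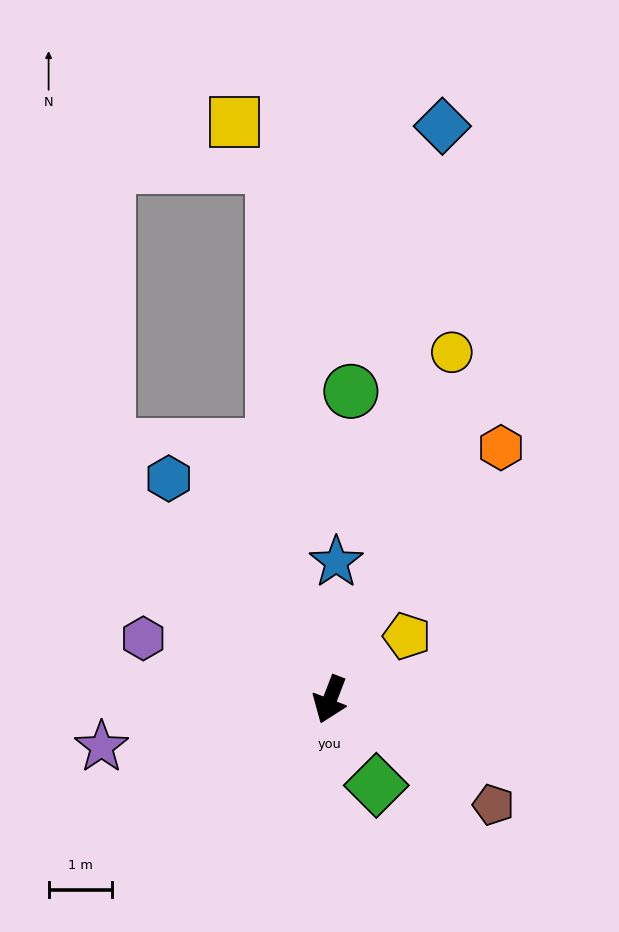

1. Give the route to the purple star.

turn right 57°, forward 3.7 m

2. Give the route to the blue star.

turn right 162°, forward 2.2 m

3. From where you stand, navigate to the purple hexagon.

turn right 87°, forward 3.1 m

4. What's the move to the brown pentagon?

turn left 78°, forward 3.0 m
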